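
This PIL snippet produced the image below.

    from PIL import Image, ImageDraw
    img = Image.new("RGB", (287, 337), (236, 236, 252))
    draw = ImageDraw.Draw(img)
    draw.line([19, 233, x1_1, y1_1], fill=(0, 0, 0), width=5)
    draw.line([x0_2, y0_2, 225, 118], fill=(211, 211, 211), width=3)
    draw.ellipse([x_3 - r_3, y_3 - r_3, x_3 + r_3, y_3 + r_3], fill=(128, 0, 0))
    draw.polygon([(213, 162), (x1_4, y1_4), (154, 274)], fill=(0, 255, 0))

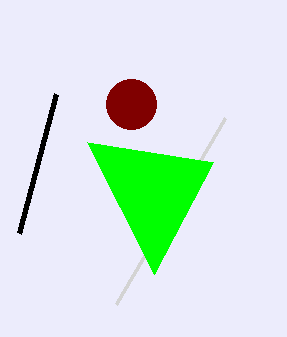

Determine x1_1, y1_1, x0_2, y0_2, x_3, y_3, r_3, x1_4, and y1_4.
x1_1 = 56; y1_1 = 94; x0_2 = 116; y0_2 = 304; x_3 = 131; y_3 = 104; r_3 = 25; x1_4 = 87; y1_4 = 142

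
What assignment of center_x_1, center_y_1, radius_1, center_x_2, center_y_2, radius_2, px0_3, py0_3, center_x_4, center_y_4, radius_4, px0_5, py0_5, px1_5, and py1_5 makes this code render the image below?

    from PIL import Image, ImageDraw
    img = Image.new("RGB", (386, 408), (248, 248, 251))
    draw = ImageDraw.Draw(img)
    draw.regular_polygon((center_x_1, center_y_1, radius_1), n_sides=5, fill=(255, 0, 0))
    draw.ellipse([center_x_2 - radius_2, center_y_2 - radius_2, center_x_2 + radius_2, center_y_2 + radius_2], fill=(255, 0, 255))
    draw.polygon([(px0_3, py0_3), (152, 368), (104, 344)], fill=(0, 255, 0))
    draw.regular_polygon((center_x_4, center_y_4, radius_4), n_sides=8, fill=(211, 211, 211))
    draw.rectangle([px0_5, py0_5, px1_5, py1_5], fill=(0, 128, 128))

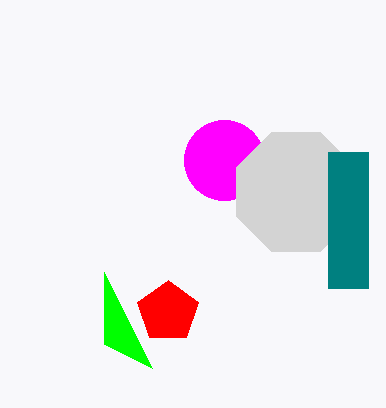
center_x_1 = 168
center_y_1 = 312
radius_1 = 32
center_x_2 = 224
center_y_2 = 160
radius_2 = 40
px0_3 = 104
py0_3 = 272
center_x_4 = 296
center_y_4 = 192
radius_4 = 64
px0_5 = 328
py0_5 = 152
px1_5 = 368
py1_5 = 288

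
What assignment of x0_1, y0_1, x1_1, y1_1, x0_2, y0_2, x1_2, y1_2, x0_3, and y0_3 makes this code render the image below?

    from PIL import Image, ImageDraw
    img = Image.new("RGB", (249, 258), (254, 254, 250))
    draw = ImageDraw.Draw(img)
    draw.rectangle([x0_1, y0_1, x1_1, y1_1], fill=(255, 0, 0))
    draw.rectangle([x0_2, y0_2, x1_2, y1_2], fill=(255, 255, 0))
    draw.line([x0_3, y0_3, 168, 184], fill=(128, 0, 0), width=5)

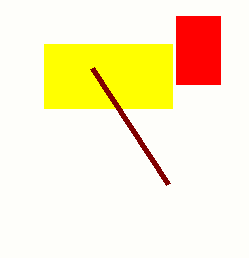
x0_1 = 176
y0_1 = 16
x1_1 = 220
y1_1 = 84
x0_2 = 44
y0_2 = 44
x1_2 = 172
y1_2 = 108
x0_3 = 92
y0_3 = 68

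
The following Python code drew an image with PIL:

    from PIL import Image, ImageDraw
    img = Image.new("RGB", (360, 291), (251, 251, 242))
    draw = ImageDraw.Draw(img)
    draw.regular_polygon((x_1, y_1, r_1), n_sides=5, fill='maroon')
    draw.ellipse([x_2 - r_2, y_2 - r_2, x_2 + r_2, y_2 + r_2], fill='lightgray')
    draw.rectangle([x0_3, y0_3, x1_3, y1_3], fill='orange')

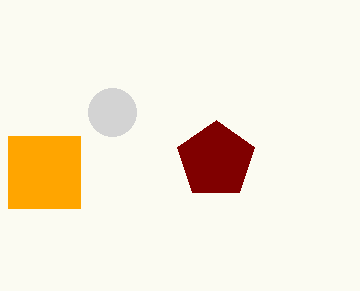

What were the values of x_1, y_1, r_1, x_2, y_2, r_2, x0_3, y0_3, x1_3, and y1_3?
x_1 = 216, y_1 = 160, r_1 = 40, x_2 = 112, y_2 = 112, r_2 = 24, x0_3 = 8, y0_3 = 136, x1_3 = 80, y1_3 = 208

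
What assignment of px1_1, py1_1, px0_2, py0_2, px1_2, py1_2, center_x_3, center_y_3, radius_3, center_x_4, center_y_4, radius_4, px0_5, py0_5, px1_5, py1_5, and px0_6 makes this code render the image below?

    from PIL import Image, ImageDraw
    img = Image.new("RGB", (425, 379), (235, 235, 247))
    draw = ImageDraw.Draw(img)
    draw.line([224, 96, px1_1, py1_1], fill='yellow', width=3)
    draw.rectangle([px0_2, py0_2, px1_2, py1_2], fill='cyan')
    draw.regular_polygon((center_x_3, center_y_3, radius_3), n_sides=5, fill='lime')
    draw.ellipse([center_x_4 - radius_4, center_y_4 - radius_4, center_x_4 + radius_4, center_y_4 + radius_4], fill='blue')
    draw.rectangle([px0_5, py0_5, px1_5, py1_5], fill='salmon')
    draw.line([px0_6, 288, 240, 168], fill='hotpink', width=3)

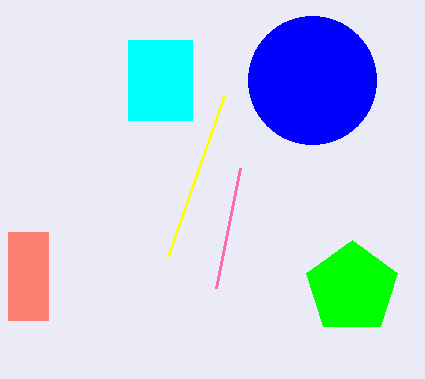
px1_1 = 168; py1_1 = 256; px0_2 = 128; py0_2 = 40; px1_2 = 192; py1_2 = 120; center_x_3 = 352; center_y_3 = 288; radius_3 = 48; center_x_4 = 312; center_y_4 = 80; radius_4 = 64; px0_5 = 8; py0_5 = 232; px1_5 = 48; py1_5 = 320; px0_6 = 216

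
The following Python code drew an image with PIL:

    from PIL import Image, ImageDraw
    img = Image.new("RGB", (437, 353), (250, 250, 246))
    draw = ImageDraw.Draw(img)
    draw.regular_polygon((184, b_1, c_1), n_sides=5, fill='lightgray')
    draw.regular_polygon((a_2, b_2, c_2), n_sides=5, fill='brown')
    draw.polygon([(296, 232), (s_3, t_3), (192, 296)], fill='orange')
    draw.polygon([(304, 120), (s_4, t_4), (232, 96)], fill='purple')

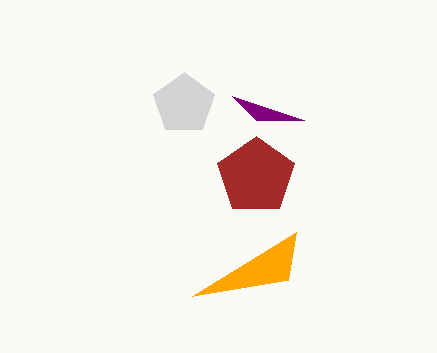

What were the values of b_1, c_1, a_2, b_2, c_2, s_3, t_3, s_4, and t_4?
b_1 = 104, c_1 = 32, a_2 = 256, b_2 = 176, c_2 = 40, s_3 = 288, t_3 = 280, s_4 = 256, t_4 = 120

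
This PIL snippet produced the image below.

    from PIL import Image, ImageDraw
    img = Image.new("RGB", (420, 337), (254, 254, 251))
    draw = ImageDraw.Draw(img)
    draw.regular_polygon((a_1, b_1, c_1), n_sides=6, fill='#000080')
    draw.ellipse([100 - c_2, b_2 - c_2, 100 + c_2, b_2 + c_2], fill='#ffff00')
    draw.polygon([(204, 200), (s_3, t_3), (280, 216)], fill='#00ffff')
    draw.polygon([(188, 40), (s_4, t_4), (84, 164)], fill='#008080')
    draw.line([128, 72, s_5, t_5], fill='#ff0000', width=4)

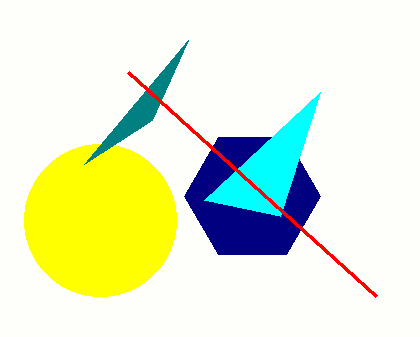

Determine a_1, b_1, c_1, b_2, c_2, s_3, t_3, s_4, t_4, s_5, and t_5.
a_1 = 252; b_1 = 196; c_1 = 68; b_2 = 220; c_2 = 76; s_3 = 320; t_3 = 92; s_4 = 152; t_4 = 120; s_5 = 376; t_5 = 296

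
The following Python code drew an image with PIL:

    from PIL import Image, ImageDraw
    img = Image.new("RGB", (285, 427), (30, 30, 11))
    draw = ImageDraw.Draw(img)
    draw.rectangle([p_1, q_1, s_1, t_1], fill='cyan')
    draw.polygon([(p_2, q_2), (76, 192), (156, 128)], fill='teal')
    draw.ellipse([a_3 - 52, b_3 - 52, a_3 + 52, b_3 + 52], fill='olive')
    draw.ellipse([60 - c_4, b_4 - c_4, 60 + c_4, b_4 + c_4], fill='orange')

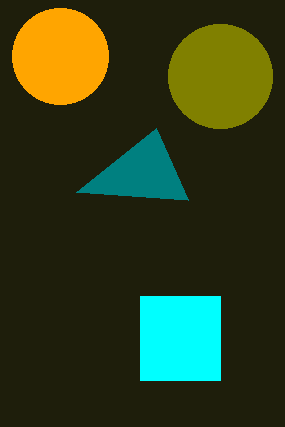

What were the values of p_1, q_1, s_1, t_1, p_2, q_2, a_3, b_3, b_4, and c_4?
p_1 = 140
q_1 = 296
s_1 = 220
t_1 = 380
p_2 = 188
q_2 = 200
a_3 = 220
b_3 = 76
b_4 = 56
c_4 = 48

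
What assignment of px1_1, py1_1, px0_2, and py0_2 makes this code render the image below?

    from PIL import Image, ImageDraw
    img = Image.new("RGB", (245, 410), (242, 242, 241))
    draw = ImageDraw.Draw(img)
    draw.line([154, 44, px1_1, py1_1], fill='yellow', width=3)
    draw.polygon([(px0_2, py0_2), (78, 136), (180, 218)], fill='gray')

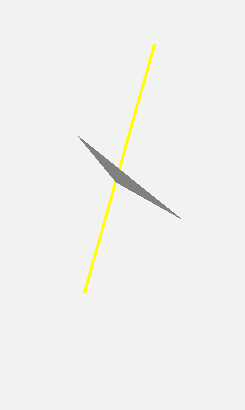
px1_1 = 84, py1_1 = 292, px0_2 = 116, py0_2 = 182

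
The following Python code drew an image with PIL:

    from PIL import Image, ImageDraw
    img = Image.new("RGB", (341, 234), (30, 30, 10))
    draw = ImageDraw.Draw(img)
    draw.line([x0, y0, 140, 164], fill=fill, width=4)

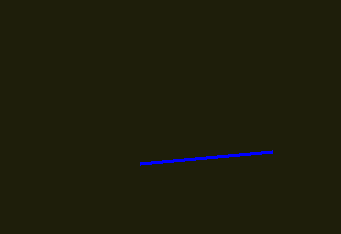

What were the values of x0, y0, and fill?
x0 = 272, y0 = 152, fill = 'blue'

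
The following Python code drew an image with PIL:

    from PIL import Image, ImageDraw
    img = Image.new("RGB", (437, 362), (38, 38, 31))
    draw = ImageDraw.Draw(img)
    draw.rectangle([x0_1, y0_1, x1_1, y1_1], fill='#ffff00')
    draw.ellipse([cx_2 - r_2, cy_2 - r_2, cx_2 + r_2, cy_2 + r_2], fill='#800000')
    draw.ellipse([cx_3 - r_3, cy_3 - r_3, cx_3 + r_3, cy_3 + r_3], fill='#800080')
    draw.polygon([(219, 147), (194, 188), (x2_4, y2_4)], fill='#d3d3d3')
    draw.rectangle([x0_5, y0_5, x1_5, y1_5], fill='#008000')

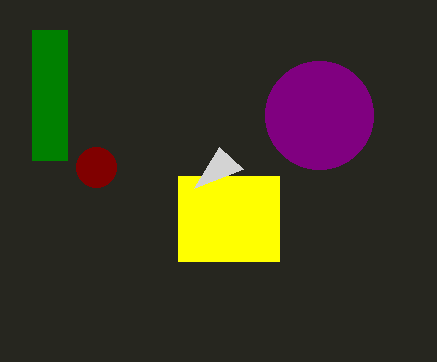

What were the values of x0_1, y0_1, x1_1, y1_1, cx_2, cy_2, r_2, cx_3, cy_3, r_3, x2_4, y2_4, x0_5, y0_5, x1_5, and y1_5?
x0_1 = 178
y0_1 = 176
x1_1 = 279
y1_1 = 261
cx_2 = 96
cy_2 = 167
r_2 = 20
cx_3 = 319
cy_3 = 115
r_3 = 54
x2_4 = 243
y2_4 = 169
x0_5 = 32
y0_5 = 30
x1_5 = 67
y1_5 = 160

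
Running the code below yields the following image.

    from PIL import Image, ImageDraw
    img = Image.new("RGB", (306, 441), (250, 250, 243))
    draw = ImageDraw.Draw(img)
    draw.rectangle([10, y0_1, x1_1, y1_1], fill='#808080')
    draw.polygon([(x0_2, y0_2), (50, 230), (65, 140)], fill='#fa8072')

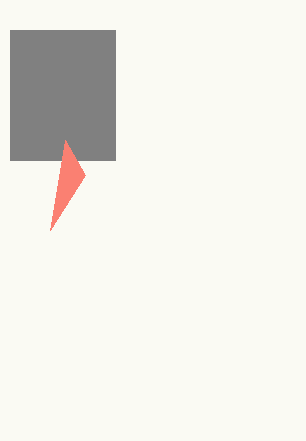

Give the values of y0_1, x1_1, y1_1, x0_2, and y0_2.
y0_1 = 30; x1_1 = 115; y1_1 = 160; x0_2 = 85; y0_2 = 175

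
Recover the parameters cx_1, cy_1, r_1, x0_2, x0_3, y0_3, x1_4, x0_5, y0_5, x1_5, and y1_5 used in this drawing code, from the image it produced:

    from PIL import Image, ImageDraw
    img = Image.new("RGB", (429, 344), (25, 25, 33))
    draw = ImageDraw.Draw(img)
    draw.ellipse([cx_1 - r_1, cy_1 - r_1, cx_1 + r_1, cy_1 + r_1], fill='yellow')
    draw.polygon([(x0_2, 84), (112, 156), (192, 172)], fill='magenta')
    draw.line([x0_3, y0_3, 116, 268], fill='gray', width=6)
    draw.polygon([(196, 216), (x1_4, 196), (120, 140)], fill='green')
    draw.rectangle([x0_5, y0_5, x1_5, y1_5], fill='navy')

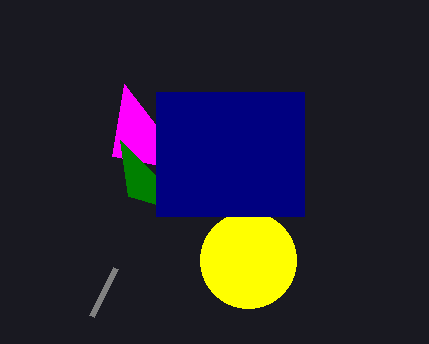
cx_1 = 248; cy_1 = 260; r_1 = 48; x0_2 = 124; x0_3 = 92; y0_3 = 316; x1_4 = 128; x0_5 = 156; y0_5 = 92; x1_5 = 304; y1_5 = 216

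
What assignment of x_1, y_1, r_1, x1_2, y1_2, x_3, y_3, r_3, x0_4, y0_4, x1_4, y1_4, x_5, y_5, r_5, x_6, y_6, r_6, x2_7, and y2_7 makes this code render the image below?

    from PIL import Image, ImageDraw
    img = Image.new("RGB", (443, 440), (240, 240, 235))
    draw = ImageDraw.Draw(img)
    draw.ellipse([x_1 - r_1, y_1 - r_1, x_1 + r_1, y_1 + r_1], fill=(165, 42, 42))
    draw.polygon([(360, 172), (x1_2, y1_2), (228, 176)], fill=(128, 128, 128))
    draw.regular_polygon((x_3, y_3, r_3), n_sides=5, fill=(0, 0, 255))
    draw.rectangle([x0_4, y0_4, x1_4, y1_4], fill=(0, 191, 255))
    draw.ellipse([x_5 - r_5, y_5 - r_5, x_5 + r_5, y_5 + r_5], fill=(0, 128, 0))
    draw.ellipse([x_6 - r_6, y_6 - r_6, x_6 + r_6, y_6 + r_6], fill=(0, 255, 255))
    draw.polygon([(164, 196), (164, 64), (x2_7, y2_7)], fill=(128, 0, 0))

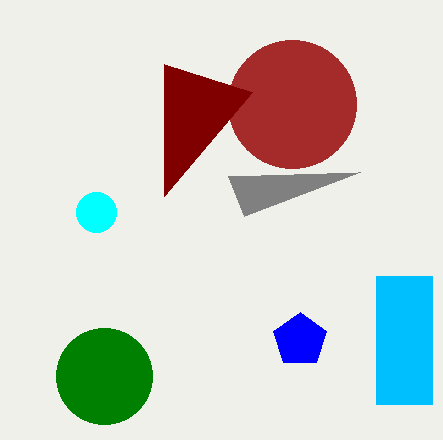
x_1 = 292
y_1 = 104
r_1 = 64
x1_2 = 244
y1_2 = 216
x_3 = 300
y_3 = 340
r_3 = 28
x0_4 = 376
y0_4 = 276
x1_4 = 432
y1_4 = 404
x_5 = 104
y_5 = 376
r_5 = 48
x_6 = 96
y_6 = 212
r_6 = 20
x2_7 = 252
y2_7 = 92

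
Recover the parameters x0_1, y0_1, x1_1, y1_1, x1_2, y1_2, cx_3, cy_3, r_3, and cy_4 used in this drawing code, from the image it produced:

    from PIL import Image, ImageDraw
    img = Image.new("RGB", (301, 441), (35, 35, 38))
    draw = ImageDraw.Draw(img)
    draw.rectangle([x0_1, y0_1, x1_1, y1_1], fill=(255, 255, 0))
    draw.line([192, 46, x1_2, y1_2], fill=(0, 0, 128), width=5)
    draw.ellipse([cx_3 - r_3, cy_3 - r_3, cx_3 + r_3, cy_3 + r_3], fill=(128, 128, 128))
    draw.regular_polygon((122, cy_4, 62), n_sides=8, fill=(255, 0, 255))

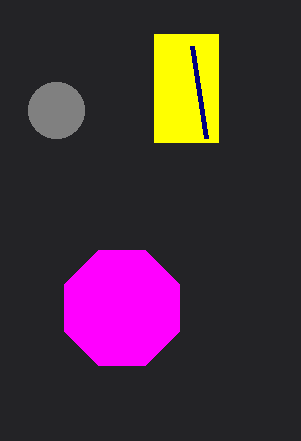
x0_1 = 154; y0_1 = 34; x1_1 = 218; y1_1 = 142; x1_2 = 206; y1_2 = 138; cx_3 = 56; cy_3 = 110; r_3 = 28; cy_4 = 308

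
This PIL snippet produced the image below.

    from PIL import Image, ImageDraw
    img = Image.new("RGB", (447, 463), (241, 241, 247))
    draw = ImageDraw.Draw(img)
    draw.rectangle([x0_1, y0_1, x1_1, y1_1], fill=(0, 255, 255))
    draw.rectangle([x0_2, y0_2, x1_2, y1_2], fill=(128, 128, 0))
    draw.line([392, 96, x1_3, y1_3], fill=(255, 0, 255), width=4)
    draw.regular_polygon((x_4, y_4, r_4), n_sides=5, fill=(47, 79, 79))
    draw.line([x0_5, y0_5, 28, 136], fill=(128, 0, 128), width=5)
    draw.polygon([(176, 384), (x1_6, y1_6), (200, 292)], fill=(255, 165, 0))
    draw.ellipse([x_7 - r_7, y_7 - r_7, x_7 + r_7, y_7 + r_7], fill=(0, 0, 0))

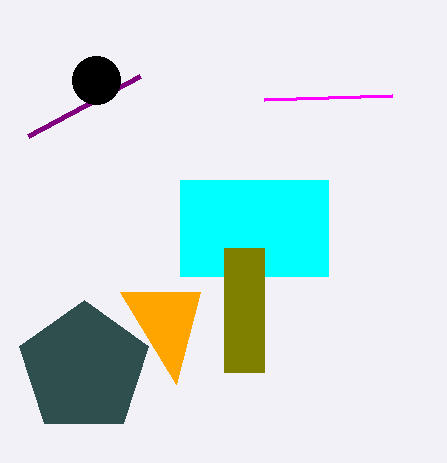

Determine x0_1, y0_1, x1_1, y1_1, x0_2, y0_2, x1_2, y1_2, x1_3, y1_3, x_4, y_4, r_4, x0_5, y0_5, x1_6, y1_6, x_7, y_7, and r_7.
x0_1 = 180
y0_1 = 180
x1_1 = 328
y1_1 = 276
x0_2 = 224
y0_2 = 248
x1_2 = 264
y1_2 = 372
x1_3 = 264
y1_3 = 100
x_4 = 84
y_4 = 368
r_4 = 68
x0_5 = 140
y0_5 = 76
x1_6 = 120
y1_6 = 292
x_7 = 96
y_7 = 80
r_7 = 24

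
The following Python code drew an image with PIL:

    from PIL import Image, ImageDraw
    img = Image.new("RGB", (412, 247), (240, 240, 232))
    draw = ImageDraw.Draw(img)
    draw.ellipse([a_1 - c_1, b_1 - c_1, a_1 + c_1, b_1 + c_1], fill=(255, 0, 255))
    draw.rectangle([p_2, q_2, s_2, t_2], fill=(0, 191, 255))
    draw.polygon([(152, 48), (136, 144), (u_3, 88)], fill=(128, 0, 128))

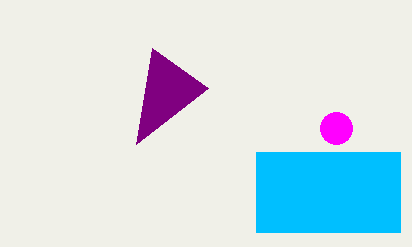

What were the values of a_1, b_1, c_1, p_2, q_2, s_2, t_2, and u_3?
a_1 = 336
b_1 = 128
c_1 = 16
p_2 = 256
q_2 = 152
s_2 = 400
t_2 = 232
u_3 = 208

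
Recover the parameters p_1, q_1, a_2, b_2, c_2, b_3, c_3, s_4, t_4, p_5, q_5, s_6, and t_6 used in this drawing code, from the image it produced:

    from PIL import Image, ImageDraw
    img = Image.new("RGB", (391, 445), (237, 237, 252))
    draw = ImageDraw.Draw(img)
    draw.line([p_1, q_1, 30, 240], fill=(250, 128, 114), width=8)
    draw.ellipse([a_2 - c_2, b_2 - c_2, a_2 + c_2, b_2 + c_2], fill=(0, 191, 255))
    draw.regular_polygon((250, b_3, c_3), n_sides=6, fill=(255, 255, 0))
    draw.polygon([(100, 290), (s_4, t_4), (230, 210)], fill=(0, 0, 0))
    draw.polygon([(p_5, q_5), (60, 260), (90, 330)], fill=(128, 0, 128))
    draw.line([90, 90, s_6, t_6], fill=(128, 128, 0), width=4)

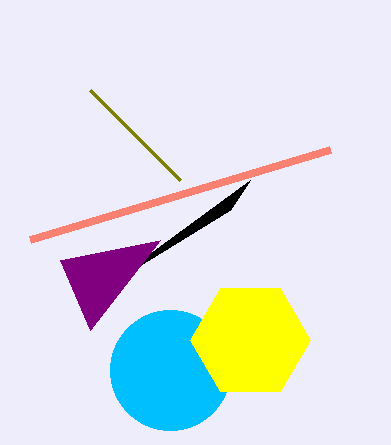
p_1 = 330, q_1 = 150, a_2 = 170, b_2 = 370, c_2 = 60, b_3 = 340, c_3 = 60, s_4 = 250, t_4 = 180, p_5 = 160, q_5 = 240, s_6 = 180, t_6 = 180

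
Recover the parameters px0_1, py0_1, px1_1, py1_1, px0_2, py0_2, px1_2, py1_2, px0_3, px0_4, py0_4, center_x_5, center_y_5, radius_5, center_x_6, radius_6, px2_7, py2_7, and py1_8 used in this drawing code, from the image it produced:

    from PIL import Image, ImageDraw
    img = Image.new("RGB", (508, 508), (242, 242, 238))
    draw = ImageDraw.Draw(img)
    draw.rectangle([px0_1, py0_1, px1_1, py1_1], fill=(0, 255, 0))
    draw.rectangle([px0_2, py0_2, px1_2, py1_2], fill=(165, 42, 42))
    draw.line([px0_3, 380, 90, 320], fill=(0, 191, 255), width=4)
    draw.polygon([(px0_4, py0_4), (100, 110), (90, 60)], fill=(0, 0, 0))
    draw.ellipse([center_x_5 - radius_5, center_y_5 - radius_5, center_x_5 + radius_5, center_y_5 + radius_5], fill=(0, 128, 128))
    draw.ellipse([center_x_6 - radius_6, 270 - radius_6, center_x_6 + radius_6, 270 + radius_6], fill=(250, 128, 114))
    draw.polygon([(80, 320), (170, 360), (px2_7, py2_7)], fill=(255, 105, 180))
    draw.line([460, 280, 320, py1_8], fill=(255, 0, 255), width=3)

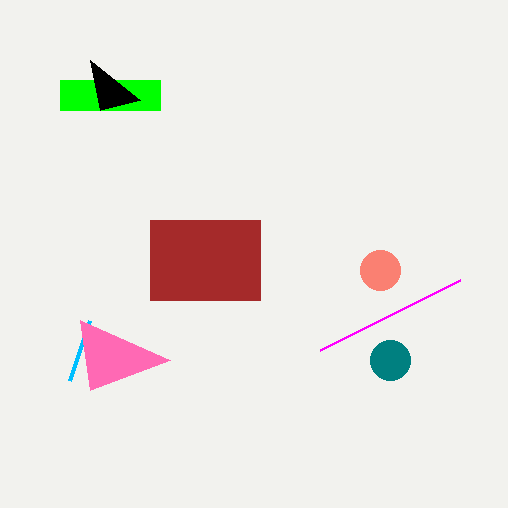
px0_1 = 60, py0_1 = 80, px1_1 = 160, py1_1 = 110, px0_2 = 150, py0_2 = 220, px1_2 = 260, py1_2 = 300, px0_3 = 70, px0_4 = 140, py0_4 = 100, center_x_5 = 390, center_y_5 = 360, radius_5 = 20, center_x_6 = 380, radius_6 = 20, px2_7 = 90, py2_7 = 390, py1_8 = 350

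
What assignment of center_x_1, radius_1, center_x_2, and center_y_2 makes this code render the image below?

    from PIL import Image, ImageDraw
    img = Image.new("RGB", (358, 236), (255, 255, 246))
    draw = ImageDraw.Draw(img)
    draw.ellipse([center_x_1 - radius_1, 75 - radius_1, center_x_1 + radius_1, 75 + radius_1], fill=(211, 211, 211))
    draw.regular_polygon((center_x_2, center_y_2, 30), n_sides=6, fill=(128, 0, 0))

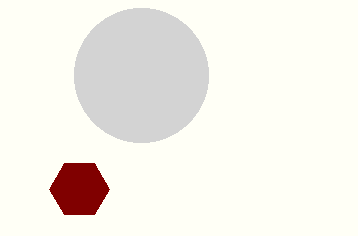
center_x_1 = 141
radius_1 = 67
center_x_2 = 79
center_y_2 = 189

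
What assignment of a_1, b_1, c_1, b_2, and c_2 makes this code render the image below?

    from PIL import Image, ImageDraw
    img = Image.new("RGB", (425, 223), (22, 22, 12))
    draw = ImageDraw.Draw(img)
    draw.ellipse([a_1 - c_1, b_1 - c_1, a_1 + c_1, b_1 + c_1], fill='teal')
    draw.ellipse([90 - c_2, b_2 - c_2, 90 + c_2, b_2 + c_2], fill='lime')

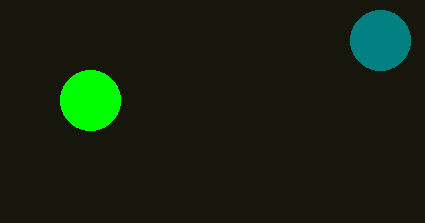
a_1 = 380
b_1 = 40
c_1 = 30
b_2 = 100
c_2 = 30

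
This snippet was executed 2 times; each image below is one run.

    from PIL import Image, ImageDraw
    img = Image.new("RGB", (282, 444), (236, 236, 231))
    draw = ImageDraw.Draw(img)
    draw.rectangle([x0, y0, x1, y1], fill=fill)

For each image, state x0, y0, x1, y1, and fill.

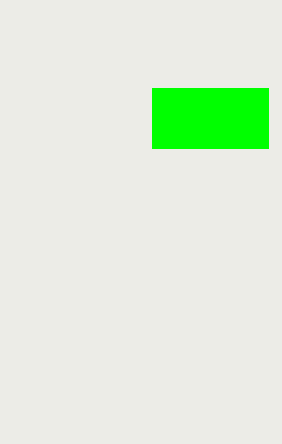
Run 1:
x0 = 152; y0 = 88; x1 = 268; y1 = 148; fill = 'lime'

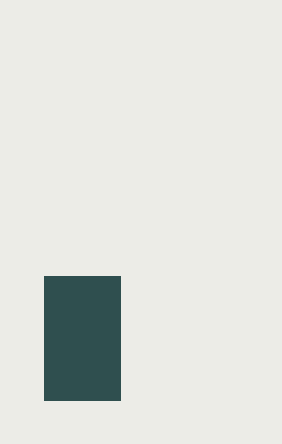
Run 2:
x0 = 44
y0 = 276
x1 = 120
y1 = 400
fill = 'darkslategray'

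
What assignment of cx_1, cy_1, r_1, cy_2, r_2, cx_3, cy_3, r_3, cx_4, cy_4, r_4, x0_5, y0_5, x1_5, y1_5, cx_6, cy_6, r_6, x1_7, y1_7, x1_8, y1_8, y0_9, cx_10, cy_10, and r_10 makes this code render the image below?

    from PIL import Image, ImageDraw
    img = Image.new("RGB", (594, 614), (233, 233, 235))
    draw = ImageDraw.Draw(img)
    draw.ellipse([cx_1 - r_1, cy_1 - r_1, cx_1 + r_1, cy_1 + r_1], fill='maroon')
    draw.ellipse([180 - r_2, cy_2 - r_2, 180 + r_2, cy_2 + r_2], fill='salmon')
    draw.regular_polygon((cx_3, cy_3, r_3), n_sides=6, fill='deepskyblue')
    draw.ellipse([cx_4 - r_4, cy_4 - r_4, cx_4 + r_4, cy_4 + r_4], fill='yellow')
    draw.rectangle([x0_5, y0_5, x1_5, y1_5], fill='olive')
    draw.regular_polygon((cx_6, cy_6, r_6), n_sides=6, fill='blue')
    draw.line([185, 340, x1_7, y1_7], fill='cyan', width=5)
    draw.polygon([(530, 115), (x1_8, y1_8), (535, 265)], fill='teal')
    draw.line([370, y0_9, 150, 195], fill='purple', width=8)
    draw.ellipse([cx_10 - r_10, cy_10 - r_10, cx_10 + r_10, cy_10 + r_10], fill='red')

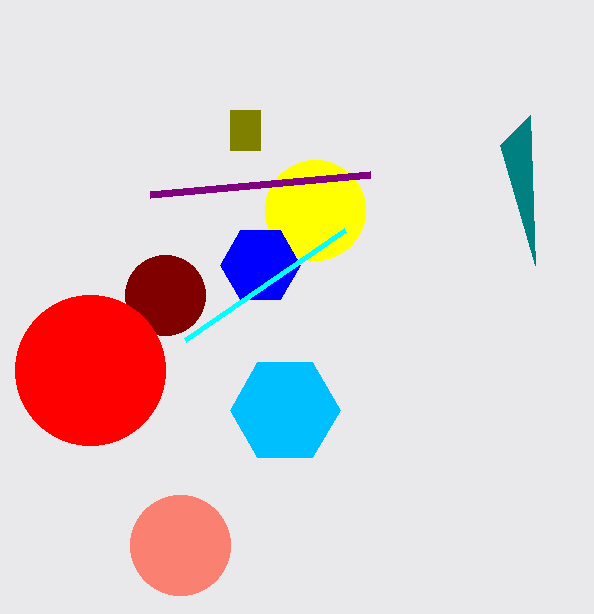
cx_1 = 165; cy_1 = 295; r_1 = 40; cy_2 = 545; r_2 = 50; cx_3 = 285; cy_3 = 410; r_3 = 55; cx_4 = 315; cy_4 = 210; r_4 = 50; x0_5 = 230; y0_5 = 110; x1_5 = 260; y1_5 = 150; cx_6 = 260; cy_6 = 265; r_6 = 40; x1_7 = 345; y1_7 = 230; x1_8 = 500; y1_8 = 145; y0_9 = 175; cx_10 = 90; cy_10 = 370; r_10 = 75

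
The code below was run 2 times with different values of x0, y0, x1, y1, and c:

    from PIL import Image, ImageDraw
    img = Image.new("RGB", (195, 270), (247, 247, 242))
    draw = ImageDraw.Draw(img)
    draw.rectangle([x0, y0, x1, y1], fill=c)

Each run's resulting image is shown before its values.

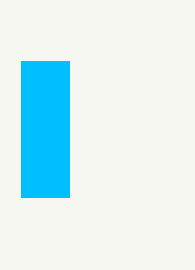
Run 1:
x0 = 21
y0 = 61
x1 = 69
y1 = 197
c = 'deepskyblue'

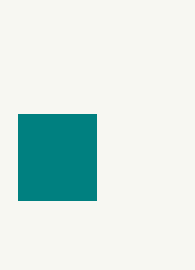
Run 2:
x0 = 18; y0 = 114; x1 = 96; y1 = 200; c = 'teal'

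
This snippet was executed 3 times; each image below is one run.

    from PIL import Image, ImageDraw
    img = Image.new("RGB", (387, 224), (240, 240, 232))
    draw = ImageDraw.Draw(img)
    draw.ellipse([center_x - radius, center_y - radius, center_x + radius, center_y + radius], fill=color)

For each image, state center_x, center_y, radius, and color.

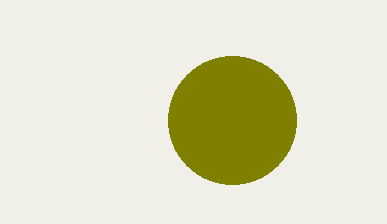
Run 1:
center_x = 232, center_y = 120, radius = 64, color = 'olive'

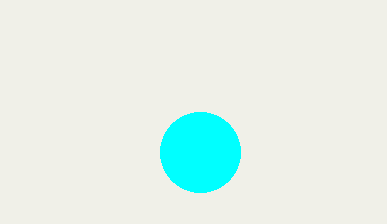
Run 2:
center_x = 200
center_y = 152
radius = 40
color = 'cyan'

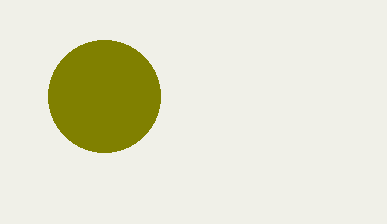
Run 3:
center_x = 104, center_y = 96, radius = 56, color = 'olive'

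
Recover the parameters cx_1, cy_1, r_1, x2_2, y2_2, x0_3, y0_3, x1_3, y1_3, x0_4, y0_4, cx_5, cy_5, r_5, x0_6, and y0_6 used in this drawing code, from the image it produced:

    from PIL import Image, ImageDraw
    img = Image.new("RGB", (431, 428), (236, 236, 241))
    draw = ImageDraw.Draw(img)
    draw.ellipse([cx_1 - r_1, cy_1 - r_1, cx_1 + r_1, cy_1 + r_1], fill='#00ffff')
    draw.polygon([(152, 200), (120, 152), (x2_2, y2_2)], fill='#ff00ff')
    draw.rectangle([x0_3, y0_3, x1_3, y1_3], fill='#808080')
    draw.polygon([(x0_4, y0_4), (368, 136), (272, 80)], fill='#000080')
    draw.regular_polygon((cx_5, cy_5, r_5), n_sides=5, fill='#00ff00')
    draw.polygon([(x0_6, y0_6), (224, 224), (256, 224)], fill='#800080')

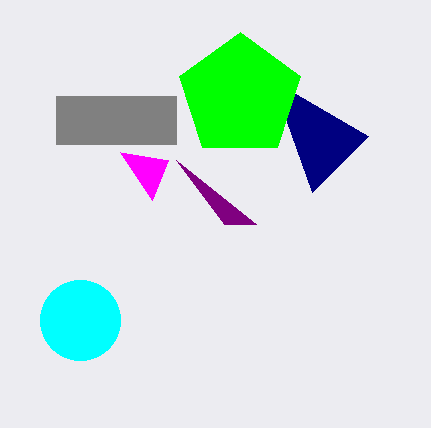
cx_1 = 80; cy_1 = 320; r_1 = 40; x2_2 = 168; y2_2 = 160; x0_3 = 56; y0_3 = 96; x1_3 = 176; y1_3 = 144; x0_4 = 312; y0_4 = 192; cx_5 = 240; cy_5 = 96; r_5 = 64; x0_6 = 176; y0_6 = 160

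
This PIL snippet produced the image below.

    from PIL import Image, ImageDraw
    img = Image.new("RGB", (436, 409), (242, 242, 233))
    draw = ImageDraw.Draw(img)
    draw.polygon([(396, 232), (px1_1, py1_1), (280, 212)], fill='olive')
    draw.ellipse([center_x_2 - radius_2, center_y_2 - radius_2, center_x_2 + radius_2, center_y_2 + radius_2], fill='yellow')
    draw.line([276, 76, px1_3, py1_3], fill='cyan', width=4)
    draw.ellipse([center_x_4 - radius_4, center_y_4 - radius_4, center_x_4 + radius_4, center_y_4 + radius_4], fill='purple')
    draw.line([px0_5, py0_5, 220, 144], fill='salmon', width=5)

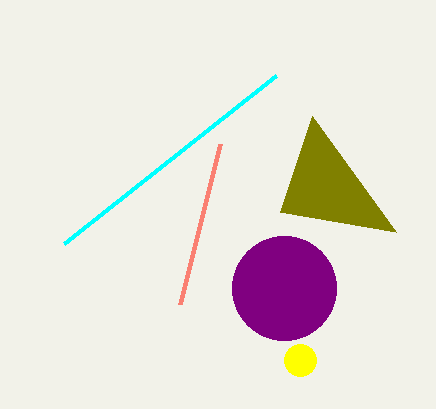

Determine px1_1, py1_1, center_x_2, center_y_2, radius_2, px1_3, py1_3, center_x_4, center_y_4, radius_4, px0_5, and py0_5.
px1_1 = 312; py1_1 = 116; center_x_2 = 300; center_y_2 = 360; radius_2 = 16; px1_3 = 64; py1_3 = 244; center_x_4 = 284; center_y_4 = 288; radius_4 = 52; px0_5 = 180; py0_5 = 304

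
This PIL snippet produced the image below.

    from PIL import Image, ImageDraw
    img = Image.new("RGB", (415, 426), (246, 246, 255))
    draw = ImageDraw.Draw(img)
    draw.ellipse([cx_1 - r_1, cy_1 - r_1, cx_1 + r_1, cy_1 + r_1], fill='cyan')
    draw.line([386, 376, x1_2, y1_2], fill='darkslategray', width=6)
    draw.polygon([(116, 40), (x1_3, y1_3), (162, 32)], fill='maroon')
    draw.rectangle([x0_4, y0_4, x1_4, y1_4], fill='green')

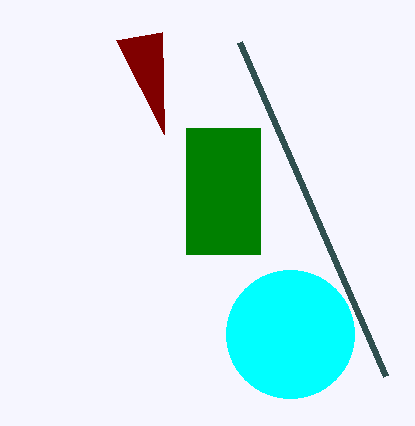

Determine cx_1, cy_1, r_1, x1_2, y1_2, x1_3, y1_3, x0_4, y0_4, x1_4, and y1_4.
cx_1 = 290; cy_1 = 334; r_1 = 64; x1_2 = 240; y1_2 = 42; x1_3 = 164; y1_3 = 134; x0_4 = 186; y0_4 = 128; x1_4 = 260; y1_4 = 254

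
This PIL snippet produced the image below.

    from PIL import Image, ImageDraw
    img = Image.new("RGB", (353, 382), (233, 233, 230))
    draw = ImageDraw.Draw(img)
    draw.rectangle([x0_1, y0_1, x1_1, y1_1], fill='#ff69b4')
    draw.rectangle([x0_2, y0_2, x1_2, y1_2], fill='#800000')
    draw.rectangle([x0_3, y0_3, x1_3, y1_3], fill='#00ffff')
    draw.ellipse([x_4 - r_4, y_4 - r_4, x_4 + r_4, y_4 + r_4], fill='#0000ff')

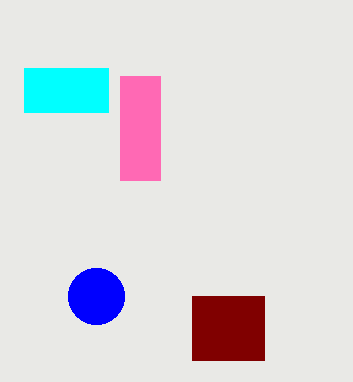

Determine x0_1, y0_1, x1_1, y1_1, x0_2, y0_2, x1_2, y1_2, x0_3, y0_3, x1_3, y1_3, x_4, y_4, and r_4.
x0_1 = 120; y0_1 = 76; x1_1 = 160; y1_1 = 180; x0_2 = 192; y0_2 = 296; x1_2 = 264; y1_2 = 360; x0_3 = 24; y0_3 = 68; x1_3 = 108; y1_3 = 112; x_4 = 96; y_4 = 296; r_4 = 28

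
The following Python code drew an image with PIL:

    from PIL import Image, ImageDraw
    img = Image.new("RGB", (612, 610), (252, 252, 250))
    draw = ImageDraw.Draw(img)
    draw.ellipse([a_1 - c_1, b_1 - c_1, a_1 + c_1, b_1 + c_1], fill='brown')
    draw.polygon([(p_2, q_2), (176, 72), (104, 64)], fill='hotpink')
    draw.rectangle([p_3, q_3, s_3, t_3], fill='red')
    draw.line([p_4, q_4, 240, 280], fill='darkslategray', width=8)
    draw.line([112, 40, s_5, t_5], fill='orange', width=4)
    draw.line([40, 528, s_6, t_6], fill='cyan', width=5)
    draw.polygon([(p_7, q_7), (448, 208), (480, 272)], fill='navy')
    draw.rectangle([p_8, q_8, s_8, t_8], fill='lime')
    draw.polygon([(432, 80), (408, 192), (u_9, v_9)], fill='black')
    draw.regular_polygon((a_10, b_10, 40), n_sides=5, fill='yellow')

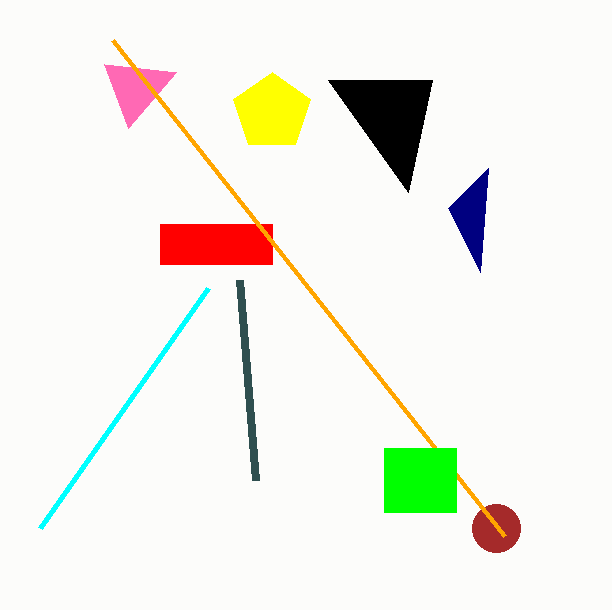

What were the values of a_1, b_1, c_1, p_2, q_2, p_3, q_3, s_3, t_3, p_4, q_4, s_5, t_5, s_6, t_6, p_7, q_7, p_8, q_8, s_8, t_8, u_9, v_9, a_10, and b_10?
a_1 = 496, b_1 = 528, c_1 = 24, p_2 = 128, q_2 = 128, p_3 = 160, q_3 = 224, s_3 = 272, t_3 = 264, p_4 = 256, q_4 = 480, s_5 = 504, t_5 = 536, s_6 = 208, t_6 = 288, p_7 = 488, q_7 = 168, p_8 = 384, q_8 = 448, s_8 = 456, t_8 = 512, u_9 = 328, v_9 = 80, a_10 = 272, b_10 = 112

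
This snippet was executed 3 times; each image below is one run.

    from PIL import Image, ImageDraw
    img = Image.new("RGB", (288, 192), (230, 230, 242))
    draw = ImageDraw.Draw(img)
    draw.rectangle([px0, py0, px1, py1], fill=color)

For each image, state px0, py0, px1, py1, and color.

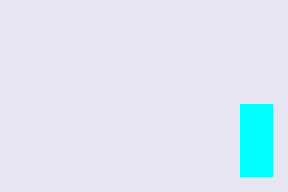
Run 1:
px0 = 240, py0 = 104, px1 = 272, py1 = 176, color = 'cyan'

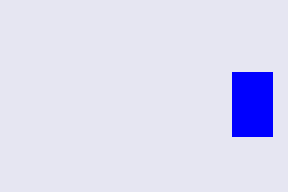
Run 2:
px0 = 232
py0 = 72
px1 = 272
py1 = 136
color = 'blue'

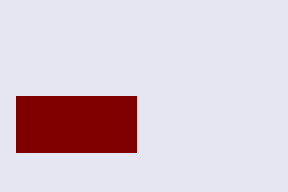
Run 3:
px0 = 16
py0 = 96
px1 = 136
py1 = 152
color = 'maroon'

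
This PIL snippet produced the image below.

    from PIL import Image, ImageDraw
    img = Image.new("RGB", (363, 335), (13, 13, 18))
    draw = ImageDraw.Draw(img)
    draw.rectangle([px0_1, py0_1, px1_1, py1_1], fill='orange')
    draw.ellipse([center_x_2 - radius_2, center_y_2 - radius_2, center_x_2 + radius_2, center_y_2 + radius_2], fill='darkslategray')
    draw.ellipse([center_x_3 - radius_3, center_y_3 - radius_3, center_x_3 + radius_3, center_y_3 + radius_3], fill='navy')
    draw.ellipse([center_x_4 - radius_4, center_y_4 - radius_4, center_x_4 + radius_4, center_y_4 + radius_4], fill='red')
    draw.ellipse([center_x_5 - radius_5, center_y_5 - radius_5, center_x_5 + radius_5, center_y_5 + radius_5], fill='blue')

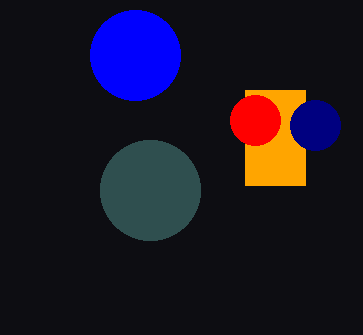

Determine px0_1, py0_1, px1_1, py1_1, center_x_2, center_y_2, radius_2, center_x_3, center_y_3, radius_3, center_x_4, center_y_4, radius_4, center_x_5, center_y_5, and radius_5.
px0_1 = 245, py0_1 = 90, px1_1 = 305, py1_1 = 185, center_x_2 = 150, center_y_2 = 190, radius_2 = 50, center_x_3 = 315, center_y_3 = 125, radius_3 = 25, center_x_4 = 255, center_y_4 = 120, radius_4 = 25, center_x_5 = 135, center_y_5 = 55, radius_5 = 45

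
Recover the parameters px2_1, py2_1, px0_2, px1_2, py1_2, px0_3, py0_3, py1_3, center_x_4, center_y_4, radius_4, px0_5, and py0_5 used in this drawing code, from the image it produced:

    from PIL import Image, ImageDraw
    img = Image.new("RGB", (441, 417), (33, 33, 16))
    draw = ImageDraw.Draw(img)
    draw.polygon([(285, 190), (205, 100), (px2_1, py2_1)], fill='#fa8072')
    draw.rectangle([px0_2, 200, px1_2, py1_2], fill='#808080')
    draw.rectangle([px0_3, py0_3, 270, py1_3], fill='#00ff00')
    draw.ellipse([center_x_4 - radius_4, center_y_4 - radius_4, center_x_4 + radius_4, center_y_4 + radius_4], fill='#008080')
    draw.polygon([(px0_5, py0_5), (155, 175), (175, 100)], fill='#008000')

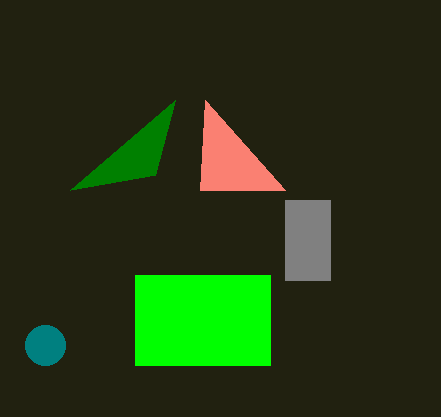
px2_1 = 200, py2_1 = 190, px0_2 = 285, px1_2 = 330, py1_2 = 280, px0_3 = 135, py0_3 = 275, py1_3 = 365, center_x_4 = 45, center_y_4 = 345, radius_4 = 20, px0_5 = 70, py0_5 = 190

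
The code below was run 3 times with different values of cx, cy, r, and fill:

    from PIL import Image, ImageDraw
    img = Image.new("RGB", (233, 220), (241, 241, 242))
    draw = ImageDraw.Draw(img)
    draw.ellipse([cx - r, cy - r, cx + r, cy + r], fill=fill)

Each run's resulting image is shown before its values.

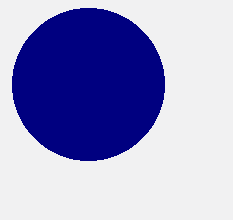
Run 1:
cx = 88, cy = 84, r = 76, fill = 'navy'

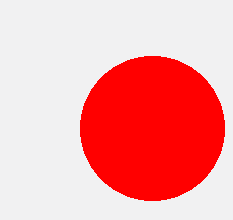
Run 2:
cx = 152; cy = 128; r = 72; fill = 'red'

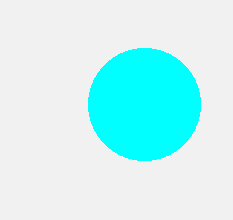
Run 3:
cx = 144, cy = 104, r = 56, fill = 'cyan'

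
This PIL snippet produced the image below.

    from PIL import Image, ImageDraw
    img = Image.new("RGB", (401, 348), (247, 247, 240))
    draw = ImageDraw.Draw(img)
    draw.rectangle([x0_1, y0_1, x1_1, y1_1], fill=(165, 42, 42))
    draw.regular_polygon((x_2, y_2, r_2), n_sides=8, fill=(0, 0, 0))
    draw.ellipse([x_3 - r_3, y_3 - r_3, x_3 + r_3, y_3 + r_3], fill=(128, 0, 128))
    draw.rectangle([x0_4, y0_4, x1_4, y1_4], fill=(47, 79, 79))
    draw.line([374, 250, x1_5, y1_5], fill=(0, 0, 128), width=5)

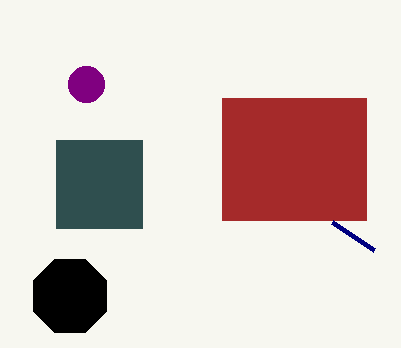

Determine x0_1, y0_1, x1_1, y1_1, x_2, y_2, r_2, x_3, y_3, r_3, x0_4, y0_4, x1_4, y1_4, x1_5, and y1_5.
x0_1 = 222; y0_1 = 98; x1_1 = 366; y1_1 = 220; x_2 = 70; y_2 = 296; r_2 = 40; x_3 = 86; y_3 = 84; r_3 = 18; x0_4 = 56; y0_4 = 140; x1_4 = 142; y1_4 = 228; x1_5 = 332; y1_5 = 222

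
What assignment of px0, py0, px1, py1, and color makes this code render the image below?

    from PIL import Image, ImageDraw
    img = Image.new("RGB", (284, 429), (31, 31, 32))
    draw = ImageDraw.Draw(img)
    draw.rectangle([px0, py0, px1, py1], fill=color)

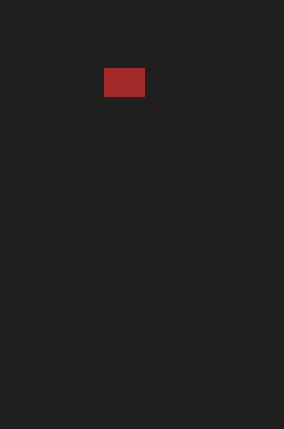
px0 = 104, py0 = 68, px1 = 144, py1 = 96, color = 'brown'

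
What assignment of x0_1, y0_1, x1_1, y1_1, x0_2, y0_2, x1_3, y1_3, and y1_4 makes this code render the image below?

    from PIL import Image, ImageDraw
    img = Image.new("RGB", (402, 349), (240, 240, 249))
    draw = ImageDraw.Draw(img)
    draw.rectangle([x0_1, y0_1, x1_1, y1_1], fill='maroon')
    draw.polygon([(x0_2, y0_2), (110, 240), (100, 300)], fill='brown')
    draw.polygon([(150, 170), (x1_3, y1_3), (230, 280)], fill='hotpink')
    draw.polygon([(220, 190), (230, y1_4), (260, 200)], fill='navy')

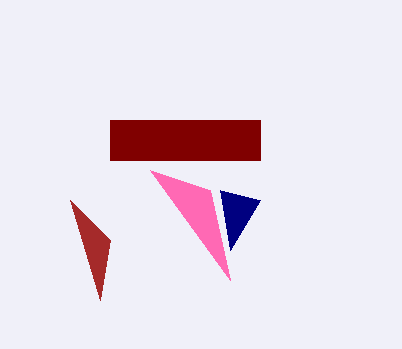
x0_1 = 110, y0_1 = 120, x1_1 = 260, y1_1 = 160, x0_2 = 70, y0_2 = 200, x1_3 = 210, y1_3 = 190, y1_4 = 250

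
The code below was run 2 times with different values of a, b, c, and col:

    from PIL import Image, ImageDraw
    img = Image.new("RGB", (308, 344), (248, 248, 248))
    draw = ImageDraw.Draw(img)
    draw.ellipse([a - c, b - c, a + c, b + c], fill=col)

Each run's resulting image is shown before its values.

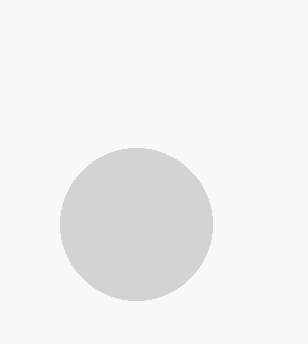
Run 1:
a = 136, b = 224, c = 76, col = 'lightgray'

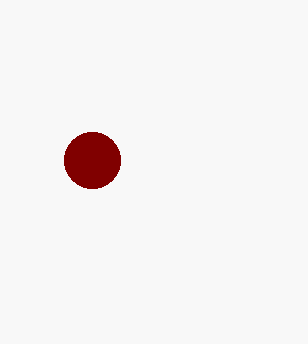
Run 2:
a = 92, b = 160, c = 28, col = 'maroon'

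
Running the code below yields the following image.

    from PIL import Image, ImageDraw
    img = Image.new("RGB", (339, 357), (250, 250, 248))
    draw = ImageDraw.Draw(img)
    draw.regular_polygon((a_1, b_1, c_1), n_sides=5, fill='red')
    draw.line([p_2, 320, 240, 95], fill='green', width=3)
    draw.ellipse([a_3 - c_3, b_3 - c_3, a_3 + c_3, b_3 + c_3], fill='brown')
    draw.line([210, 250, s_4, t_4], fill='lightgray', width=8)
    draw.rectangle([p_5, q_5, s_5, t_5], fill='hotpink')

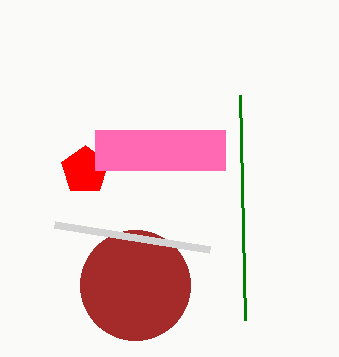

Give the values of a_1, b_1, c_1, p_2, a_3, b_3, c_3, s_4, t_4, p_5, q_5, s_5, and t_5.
a_1 = 85
b_1 = 170
c_1 = 25
p_2 = 245
a_3 = 135
b_3 = 285
c_3 = 55
s_4 = 55
t_4 = 225
p_5 = 95
q_5 = 130
s_5 = 225
t_5 = 170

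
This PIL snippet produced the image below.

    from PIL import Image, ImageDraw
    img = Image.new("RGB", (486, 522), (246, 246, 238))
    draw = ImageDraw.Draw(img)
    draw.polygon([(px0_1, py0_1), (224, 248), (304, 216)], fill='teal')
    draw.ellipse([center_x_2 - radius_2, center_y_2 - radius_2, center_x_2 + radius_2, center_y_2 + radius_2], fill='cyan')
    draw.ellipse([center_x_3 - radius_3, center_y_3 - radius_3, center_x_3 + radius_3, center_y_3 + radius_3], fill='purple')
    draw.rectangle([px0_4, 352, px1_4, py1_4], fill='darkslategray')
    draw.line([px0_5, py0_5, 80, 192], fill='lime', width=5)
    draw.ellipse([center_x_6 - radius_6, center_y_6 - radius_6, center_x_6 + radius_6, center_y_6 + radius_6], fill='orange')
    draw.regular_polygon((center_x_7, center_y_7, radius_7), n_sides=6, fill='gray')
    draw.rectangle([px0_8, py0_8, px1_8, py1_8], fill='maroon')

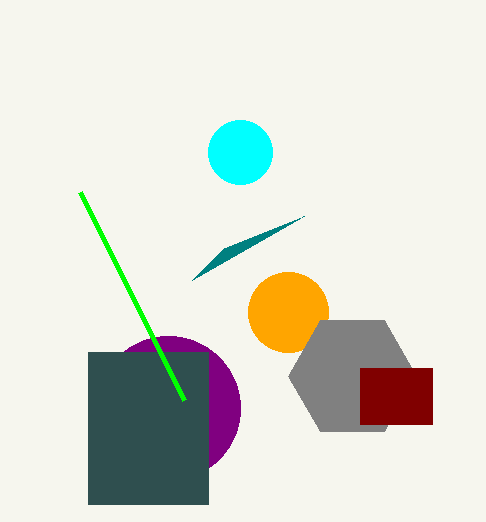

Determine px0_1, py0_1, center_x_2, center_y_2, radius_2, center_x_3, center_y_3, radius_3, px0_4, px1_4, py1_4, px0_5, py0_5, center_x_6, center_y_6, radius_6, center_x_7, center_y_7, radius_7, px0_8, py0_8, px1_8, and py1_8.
px0_1 = 192, py0_1 = 280, center_x_2 = 240, center_y_2 = 152, radius_2 = 32, center_x_3 = 168, center_y_3 = 408, radius_3 = 72, px0_4 = 88, px1_4 = 208, py1_4 = 504, px0_5 = 184, py0_5 = 400, center_x_6 = 288, center_y_6 = 312, radius_6 = 40, center_x_7 = 352, center_y_7 = 376, radius_7 = 64, px0_8 = 360, py0_8 = 368, px1_8 = 432, py1_8 = 424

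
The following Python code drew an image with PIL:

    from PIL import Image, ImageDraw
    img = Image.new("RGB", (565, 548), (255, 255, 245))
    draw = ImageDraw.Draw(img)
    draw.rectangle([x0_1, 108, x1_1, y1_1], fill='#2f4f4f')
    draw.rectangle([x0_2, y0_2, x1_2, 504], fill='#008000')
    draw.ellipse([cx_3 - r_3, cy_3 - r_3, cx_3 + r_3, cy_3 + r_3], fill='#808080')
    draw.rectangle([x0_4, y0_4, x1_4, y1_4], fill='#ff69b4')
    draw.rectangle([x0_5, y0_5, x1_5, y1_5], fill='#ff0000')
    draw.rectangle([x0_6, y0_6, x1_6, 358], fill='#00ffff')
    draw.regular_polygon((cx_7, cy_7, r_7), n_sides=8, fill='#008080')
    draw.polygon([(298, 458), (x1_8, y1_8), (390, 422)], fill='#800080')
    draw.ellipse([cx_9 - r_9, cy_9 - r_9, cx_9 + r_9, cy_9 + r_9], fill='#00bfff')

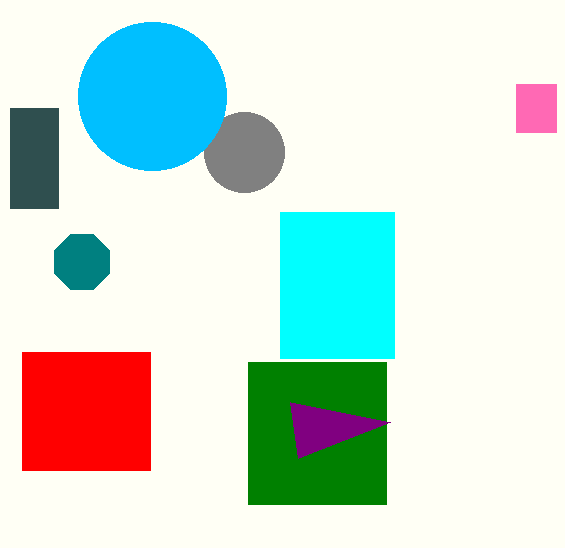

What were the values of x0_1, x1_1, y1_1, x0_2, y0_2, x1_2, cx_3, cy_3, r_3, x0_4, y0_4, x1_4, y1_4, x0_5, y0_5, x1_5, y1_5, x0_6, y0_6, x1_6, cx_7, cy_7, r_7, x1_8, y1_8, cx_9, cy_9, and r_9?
x0_1 = 10; x1_1 = 58; y1_1 = 208; x0_2 = 248; y0_2 = 362; x1_2 = 386; cx_3 = 244; cy_3 = 152; r_3 = 40; x0_4 = 516; y0_4 = 84; x1_4 = 556; y1_4 = 132; x0_5 = 22; y0_5 = 352; x1_5 = 150; y1_5 = 470; x0_6 = 280; y0_6 = 212; x1_6 = 394; cx_7 = 82; cy_7 = 262; r_7 = 30; x1_8 = 290; y1_8 = 402; cx_9 = 152; cy_9 = 96; r_9 = 74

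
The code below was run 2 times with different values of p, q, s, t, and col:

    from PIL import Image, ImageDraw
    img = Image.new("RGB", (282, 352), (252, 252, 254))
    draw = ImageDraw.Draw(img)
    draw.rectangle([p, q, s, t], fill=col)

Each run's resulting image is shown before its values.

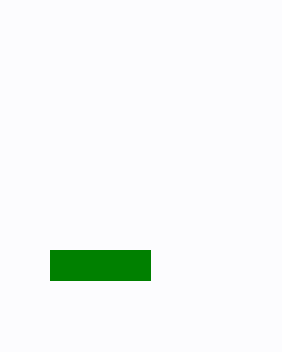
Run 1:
p = 50; q = 250; s = 150; t = 280; col = 'green'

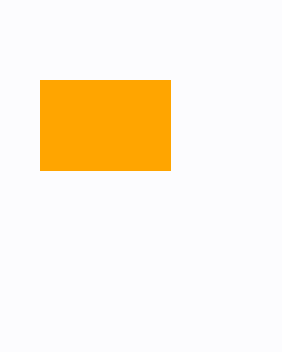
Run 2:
p = 40
q = 80
s = 170
t = 170
col = 'orange'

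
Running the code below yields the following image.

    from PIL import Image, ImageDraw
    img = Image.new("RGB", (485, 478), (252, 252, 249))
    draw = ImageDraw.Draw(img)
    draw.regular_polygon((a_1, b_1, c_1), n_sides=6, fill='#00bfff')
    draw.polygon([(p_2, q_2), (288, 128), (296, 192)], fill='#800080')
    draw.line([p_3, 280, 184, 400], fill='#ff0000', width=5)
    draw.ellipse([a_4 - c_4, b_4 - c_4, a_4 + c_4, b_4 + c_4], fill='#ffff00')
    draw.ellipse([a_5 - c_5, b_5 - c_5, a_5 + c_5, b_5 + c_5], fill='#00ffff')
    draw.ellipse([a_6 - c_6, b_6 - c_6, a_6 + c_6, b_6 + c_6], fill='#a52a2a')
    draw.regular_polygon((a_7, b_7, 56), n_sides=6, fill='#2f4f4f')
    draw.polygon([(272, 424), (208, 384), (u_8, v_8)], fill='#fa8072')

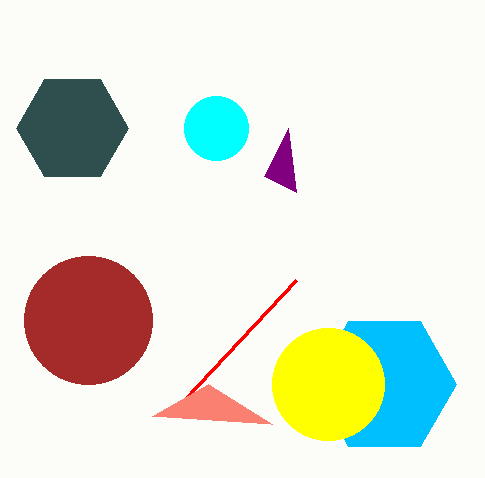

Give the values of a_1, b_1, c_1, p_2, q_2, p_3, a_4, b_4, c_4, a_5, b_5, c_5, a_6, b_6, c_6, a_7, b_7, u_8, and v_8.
a_1 = 384; b_1 = 384; c_1 = 72; p_2 = 264; q_2 = 176; p_3 = 296; a_4 = 328; b_4 = 384; c_4 = 56; a_5 = 216; b_5 = 128; c_5 = 32; a_6 = 88; b_6 = 320; c_6 = 64; a_7 = 72; b_7 = 128; u_8 = 152; v_8 = 416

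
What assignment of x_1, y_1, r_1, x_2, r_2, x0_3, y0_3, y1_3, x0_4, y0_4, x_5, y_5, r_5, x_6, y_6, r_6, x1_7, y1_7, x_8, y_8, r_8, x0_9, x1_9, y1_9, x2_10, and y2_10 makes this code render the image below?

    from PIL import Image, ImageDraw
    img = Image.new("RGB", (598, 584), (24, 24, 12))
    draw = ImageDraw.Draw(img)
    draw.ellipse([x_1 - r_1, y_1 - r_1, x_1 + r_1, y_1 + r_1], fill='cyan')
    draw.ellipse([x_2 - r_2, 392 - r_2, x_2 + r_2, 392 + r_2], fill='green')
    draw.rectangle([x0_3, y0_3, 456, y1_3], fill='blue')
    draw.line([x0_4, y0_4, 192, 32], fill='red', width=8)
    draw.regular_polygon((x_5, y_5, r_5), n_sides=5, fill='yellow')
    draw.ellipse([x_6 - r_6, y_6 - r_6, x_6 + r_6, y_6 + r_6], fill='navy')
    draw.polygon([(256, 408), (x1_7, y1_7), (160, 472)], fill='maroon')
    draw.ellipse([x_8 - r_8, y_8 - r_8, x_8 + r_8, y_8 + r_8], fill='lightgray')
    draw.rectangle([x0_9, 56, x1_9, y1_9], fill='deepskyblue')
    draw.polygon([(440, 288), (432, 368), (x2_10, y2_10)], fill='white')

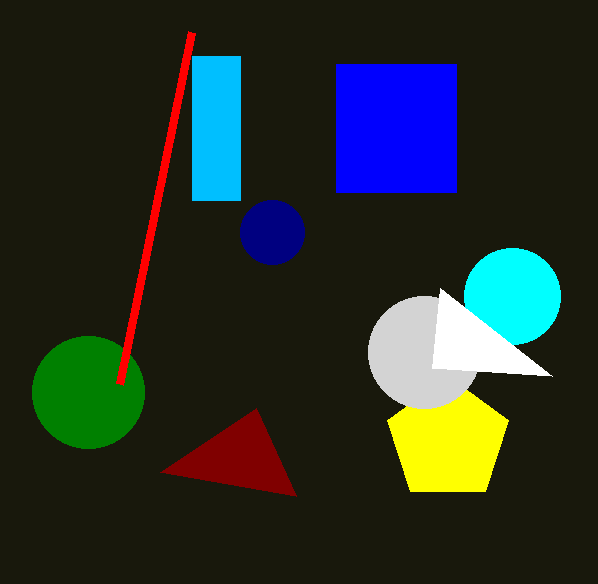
x_1 = 512, y_1 = 296, r_1 = 48, x_2 = 88, r_2 = 56, x0_3 = 336, y0_3 = 64, y1_3 = 192, x0_4 = 120, y0_4 = 384, x_5 = 448, y_5 = 440, r_5 = 64, x_6 = 272, y_6 = 232, r_6 = 32, x1_7 = 296, y1_7 = 496, x_8 = 424, y_8 = 352, r_8 = 56, x0_9 = 192, x1_9 = 240, y1_9 = 200, x2_10 = 552, y2_10 = 376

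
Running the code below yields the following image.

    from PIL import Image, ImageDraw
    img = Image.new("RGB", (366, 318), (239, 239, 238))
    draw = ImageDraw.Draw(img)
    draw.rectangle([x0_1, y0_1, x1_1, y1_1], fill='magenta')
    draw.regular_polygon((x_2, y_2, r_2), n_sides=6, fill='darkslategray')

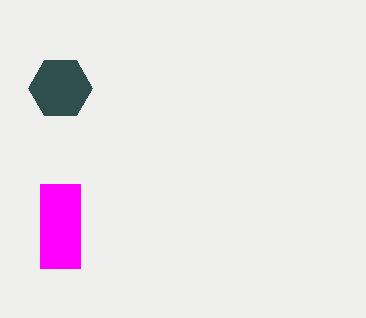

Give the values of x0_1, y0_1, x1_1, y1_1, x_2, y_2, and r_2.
x0_1 = 40
y0_1 = 184
x1_1 = 80
y1_1 = 268
x_2 = 60
y_2 = 88
r_2 = 32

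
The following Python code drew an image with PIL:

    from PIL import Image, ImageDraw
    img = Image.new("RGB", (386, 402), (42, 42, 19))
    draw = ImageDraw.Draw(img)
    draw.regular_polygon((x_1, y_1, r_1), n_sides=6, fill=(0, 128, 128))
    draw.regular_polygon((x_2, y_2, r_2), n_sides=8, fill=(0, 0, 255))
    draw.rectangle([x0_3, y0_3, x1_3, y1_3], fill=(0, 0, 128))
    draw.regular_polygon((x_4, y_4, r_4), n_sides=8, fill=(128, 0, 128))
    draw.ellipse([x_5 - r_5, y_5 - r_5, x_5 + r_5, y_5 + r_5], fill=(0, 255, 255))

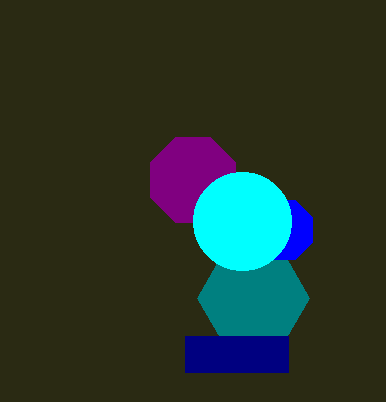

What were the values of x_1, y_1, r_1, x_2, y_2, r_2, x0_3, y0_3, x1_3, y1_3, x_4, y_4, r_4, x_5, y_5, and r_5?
x_1 = 253; y_1 = 298; r_1 = 56; x_2 = 283; y_2 = 230; r_2 = 32; x0_3 = 185; y0_3 = 336; x1_3 = 288; y1_3 = 372; x_4 = 193; y_4 = 180; r_4 = 46; x_5 = 242; y_5 = 221; r_5 = 49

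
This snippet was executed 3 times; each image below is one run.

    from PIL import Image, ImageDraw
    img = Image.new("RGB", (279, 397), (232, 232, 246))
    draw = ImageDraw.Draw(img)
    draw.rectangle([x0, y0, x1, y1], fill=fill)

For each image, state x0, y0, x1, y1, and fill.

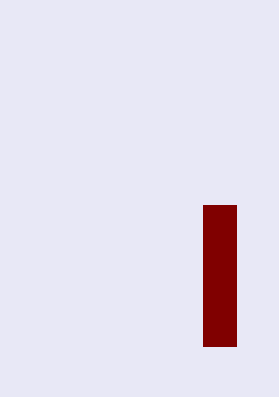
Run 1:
x0 = 203, y0 = 205, x1 = 236, y1 = 346, fill = 'maroon'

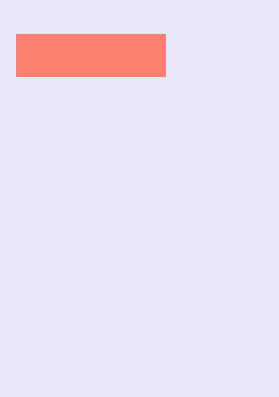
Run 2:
x0 = 16, y0 = 34, x1 = 165, y1 = 76, fill = 'salmon'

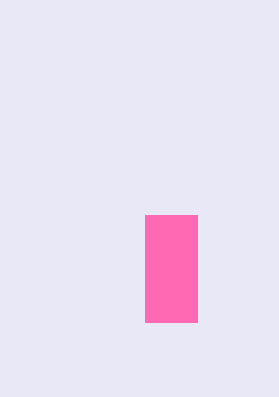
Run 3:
x0 = 145, y0 = 215, x1 = 197, y1 = 322, fill = 'hotpink'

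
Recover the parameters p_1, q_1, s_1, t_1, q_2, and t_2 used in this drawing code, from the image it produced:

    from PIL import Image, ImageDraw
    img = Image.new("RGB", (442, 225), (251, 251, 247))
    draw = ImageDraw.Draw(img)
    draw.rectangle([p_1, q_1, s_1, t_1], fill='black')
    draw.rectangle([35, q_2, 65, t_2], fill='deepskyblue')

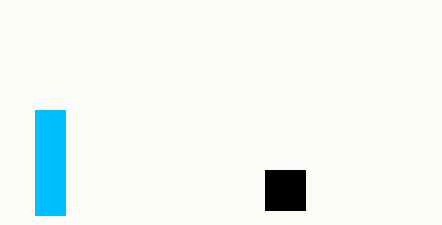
p_1 = 265, q_1 = 170, s_1 = 305, t_1 = 210, q_2 = 110, t_2 = 215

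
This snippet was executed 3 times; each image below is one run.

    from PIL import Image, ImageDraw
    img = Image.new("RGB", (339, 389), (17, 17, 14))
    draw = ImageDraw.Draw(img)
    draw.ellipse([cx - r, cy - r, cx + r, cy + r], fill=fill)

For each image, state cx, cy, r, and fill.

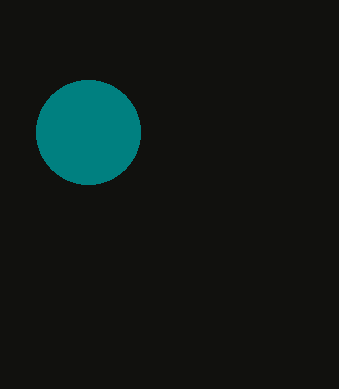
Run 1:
cx = 88, cy = 132, r = 52, fill = 'teal'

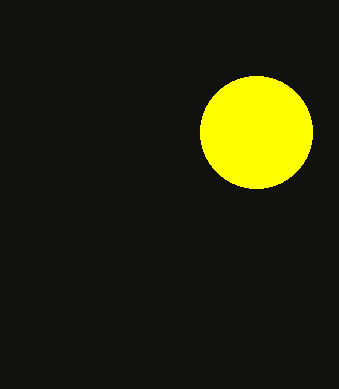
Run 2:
cx = 256
cy = 132
r = 56
fill = 'yellow'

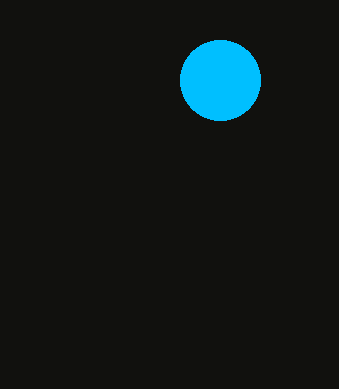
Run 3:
cx = 220, cy = 80, r = 40, fill = 'deepskyblue'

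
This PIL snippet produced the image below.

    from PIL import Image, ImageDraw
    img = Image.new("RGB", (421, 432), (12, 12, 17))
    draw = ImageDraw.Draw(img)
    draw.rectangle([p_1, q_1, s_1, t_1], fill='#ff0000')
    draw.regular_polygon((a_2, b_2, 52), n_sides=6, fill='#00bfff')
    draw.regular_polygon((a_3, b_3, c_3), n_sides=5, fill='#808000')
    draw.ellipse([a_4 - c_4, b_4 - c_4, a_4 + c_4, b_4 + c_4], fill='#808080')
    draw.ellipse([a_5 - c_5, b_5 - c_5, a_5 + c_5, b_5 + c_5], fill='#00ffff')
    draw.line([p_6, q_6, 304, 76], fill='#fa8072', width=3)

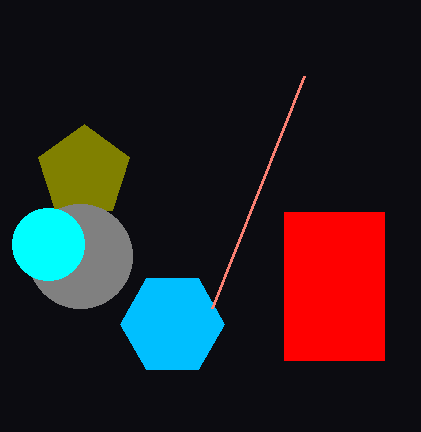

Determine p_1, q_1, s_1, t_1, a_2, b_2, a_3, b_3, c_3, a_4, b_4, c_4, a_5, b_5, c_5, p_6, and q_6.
p_1 = 284
q_1 = 212
s_1 = 384
t_1 = 360
a_2 = 172
b_2 = 324
a_3 = 84
b_3 = 172
c_3 = 48
a_4 = 80
b_4 = 256
c_4 = 52
a_5 = 48
b_5 = 244
c_5 = 36
p_6 = 212
q_6 = 308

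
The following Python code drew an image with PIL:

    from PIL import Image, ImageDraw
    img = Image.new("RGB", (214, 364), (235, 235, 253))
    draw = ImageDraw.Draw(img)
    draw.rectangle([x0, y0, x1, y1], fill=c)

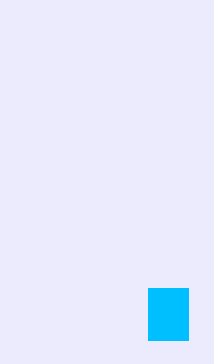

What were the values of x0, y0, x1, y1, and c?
x0 = 148, y0 = 288, x1 = 188, y1 = 340, c = 'deepskyblue'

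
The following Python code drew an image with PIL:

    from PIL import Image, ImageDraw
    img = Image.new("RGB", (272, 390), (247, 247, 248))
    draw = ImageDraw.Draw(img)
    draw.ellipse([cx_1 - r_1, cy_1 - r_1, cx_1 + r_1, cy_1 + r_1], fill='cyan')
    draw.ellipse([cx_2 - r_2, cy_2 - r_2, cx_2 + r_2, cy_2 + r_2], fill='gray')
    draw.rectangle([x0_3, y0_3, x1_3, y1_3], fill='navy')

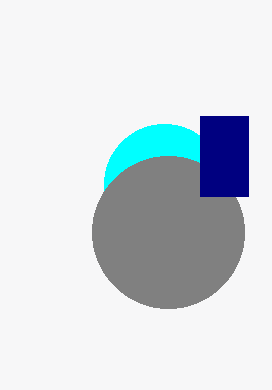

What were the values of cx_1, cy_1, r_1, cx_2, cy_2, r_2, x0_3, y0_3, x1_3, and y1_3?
cx_1 = 164
cy_1 = 184
r_1 = 60
cx_2 = 168
cy_2 = 232
r_2 = 76
x0_3 = 200
y0_3 = 116
x1_3 = 248
y1_3 = 196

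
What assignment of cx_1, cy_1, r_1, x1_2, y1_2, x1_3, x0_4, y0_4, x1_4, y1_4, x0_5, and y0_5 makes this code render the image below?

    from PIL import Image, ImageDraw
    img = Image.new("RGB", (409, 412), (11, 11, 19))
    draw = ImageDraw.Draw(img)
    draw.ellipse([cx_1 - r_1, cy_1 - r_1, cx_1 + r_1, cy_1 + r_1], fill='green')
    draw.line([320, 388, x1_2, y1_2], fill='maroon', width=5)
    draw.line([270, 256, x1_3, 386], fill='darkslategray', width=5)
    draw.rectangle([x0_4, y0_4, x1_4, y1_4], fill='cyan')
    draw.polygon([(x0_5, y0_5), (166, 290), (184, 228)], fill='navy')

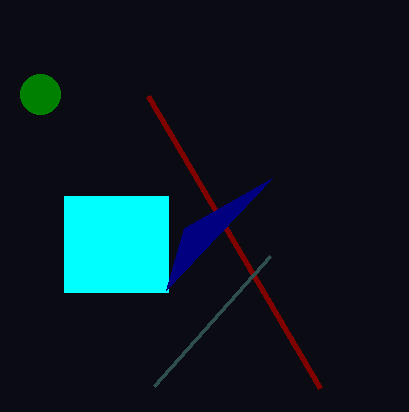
cx_1 = 40; cy_1 = 94; r_1 = 20; x1_2 = 148; y1_2 = 96; x1_3 = 154; x0_4 = 64; y0_4 = 196; x1_4 = 168; y1_4 = 292; x0_5 = 272; y0_5 = 178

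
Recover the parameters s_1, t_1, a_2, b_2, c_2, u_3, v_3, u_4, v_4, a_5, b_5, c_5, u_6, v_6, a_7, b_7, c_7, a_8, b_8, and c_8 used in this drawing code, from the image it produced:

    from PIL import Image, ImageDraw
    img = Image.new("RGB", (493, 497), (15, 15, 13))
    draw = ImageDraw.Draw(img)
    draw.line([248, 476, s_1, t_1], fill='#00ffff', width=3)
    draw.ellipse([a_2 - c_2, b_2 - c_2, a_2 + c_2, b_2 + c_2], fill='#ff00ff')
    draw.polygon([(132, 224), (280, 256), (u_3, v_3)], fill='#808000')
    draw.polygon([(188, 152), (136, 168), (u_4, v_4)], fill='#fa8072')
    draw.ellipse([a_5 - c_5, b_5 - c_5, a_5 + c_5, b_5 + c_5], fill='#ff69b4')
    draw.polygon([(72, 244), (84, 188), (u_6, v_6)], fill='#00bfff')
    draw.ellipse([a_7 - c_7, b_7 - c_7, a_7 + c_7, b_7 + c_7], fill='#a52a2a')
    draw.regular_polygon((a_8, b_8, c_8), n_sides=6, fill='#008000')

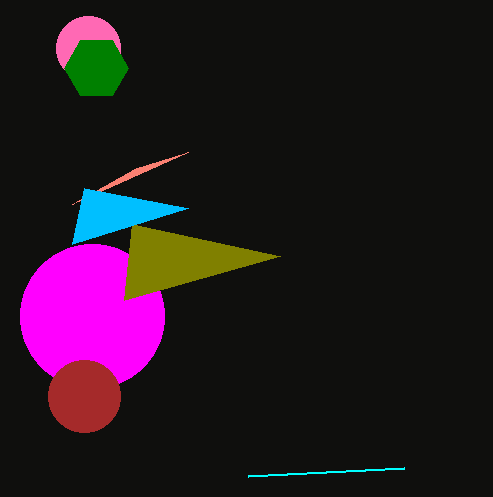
s_1 = 404; t_1 = 468; a_2 = 92; b_2 = 316; c_2 = 72; u_3 = 124; v_3 = 300; u_4 = 72; v_4 = 204; a_5 = 88; b_5 = 48; c_5 = 32; u_6 = 188; v_6 = 208; a_7 = 84; b_7 = 396; c_7 = 36; a_8 = 96; b_8 = 68; c_8 = 32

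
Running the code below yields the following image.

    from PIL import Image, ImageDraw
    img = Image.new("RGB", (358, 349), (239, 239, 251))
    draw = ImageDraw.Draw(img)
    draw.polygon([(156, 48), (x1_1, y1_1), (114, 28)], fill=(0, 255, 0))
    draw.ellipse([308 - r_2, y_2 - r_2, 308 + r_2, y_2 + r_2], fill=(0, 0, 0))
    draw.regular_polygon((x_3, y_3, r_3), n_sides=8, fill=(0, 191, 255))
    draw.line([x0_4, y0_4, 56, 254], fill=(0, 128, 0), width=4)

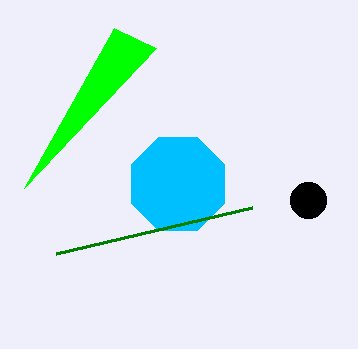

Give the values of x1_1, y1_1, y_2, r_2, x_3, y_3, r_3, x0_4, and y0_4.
x1_1 = 24
y1_1 = 188
y_2 = 200
r_2 = 18
x_3 = 178
y_3 = 184
r_3 = 50
x0_4 = 252
y0_4 = 208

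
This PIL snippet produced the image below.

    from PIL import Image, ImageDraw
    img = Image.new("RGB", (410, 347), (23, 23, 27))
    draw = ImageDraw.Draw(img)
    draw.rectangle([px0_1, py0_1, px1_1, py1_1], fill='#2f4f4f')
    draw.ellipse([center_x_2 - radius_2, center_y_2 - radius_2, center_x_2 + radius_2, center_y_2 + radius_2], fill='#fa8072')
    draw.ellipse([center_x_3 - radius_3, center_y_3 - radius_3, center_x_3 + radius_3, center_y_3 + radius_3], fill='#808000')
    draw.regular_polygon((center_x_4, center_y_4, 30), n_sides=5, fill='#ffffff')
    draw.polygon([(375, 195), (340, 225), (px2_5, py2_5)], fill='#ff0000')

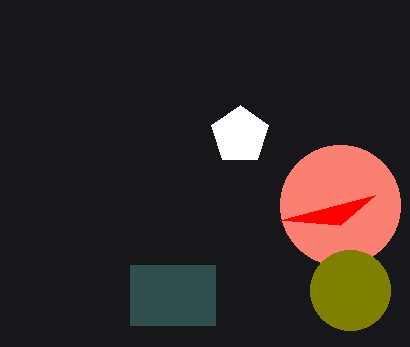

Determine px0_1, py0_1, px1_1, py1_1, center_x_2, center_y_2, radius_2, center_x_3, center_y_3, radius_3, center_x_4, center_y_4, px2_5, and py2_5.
px0_1 = 130; py0_1 = 265; px1_1 = 215; py1_1 = 325; center_x_2 = 340; center_y_2 = 205; radius_2 = 60; center_x_3 = 350; center_y_3 = 290; radius_3 = 40; center_x_4 = 240; center_y_4 = 135; px2_5 = 280; py2_5 = 220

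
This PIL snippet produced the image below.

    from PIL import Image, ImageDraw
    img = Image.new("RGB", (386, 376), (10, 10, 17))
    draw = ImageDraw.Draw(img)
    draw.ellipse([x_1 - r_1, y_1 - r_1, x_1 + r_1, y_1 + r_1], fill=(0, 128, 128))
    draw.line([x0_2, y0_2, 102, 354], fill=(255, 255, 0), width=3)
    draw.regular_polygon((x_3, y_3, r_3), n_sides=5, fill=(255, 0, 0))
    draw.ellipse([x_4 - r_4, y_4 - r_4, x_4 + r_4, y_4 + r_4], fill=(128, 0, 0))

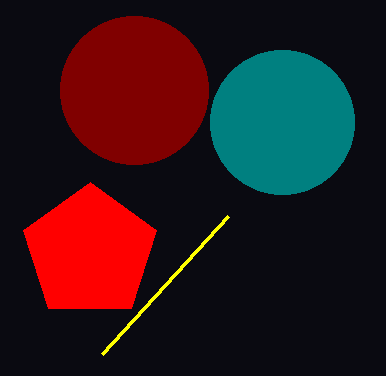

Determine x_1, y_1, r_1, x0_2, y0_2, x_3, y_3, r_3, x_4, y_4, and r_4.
x_1 = 282; y_1 = 122; r_1 = 72; x0_2 = 228; y0_2 = 216; x_3 = 90; y_3 = 252; r_3 = 70; x_4 = 134; y_4 = 90; r_4 = 74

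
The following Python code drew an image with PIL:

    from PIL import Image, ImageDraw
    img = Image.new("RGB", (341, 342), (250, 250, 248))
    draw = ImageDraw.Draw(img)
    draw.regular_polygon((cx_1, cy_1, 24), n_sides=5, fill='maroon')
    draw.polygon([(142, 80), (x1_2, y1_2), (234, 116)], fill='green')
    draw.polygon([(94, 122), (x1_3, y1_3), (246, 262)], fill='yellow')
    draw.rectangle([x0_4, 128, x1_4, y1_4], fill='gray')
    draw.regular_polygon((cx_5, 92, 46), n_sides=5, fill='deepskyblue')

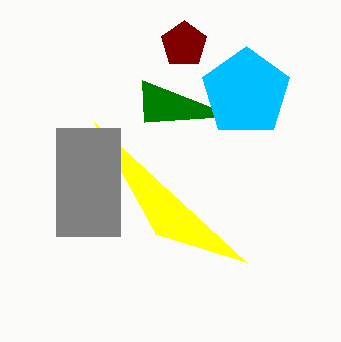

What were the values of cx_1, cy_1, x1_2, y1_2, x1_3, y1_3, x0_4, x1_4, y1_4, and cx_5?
cx_1 = 184
cy_1 = 44
x1_2 = 144
y1_2 = 122
x1_3 = 156
y1_3 = 234
x0_4 = 56
x1_4 = 120
y1_4 = 236
cx_5 = 246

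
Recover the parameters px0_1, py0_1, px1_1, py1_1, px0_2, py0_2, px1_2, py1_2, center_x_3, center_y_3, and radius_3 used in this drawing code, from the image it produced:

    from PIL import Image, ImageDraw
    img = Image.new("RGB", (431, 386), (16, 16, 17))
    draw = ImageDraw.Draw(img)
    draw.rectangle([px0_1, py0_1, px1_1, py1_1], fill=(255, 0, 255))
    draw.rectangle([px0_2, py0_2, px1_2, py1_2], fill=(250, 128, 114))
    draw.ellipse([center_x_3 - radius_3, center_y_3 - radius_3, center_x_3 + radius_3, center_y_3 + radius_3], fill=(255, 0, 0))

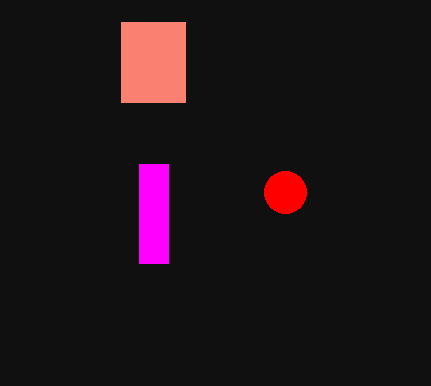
px0_1 = 139; py0_1 = 164; px1_1 = 168; py1_1 = 263; px0_2 = 121; py0_2 = 22; px1_2 = 185; py1_2 = 102; center_x_3 = 285; center_y_3 = 192; radius_3 = 21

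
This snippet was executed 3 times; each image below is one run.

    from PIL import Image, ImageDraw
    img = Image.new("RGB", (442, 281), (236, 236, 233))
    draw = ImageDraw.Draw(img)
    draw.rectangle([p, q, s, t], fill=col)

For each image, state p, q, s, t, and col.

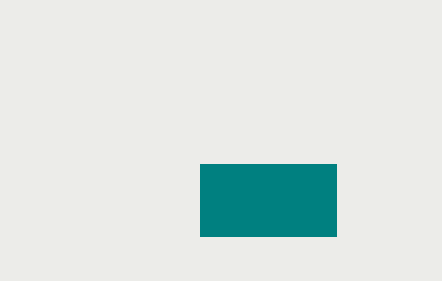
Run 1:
p = 200; q = 164; s = 336; t = 236; col = 'teal'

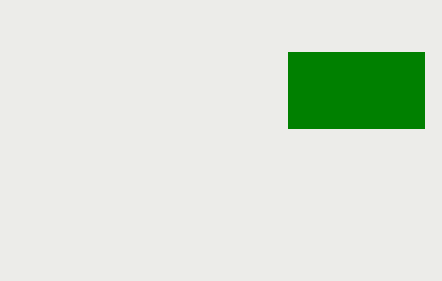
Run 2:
p = 288; q = 52; s = 424; t = 128; col = 'green'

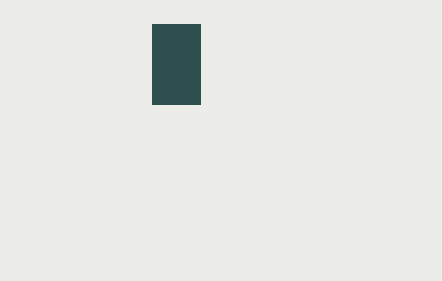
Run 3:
p = 152; q = 24; s = 200; t = 104; col = 'darkslategray'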